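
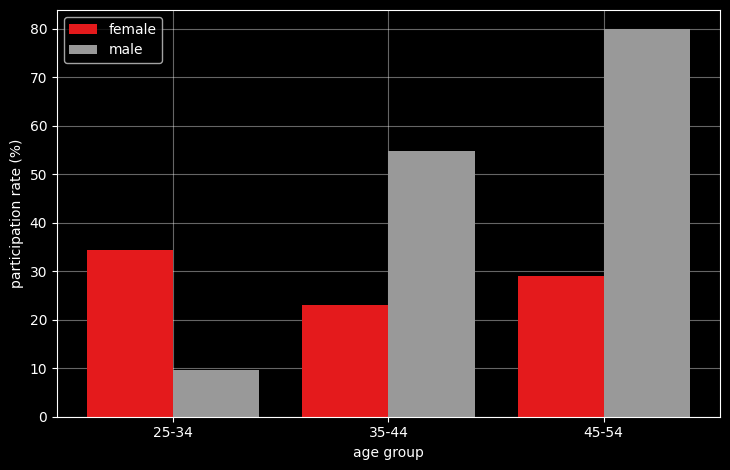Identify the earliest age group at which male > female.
35-44

25-34: male ≈ 10 vs female ≈ 30 (not yet); 35-44: male ≈ 50 vs female ≈ 20 (first crossover).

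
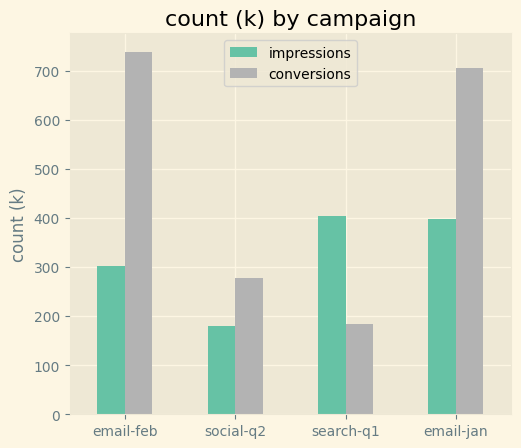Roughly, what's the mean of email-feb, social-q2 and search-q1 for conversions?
≈ 400

(700 + 300 + 200) / 3 ≈ 400.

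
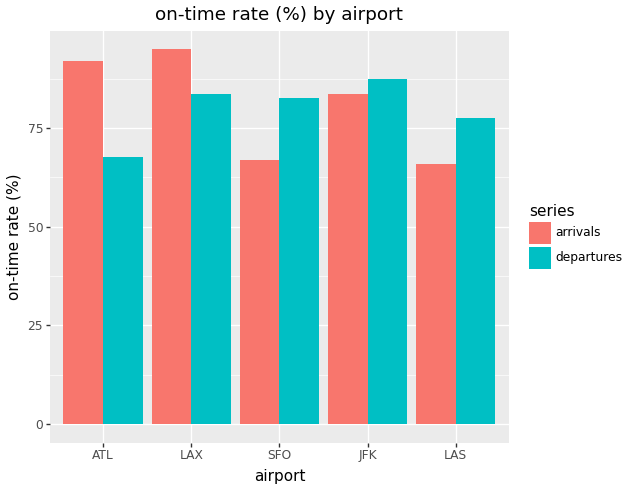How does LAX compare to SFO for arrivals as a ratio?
≈ 1.43×

LAX ≈ 100, SFO ≈ 70; 100/70 ≈ 1.43.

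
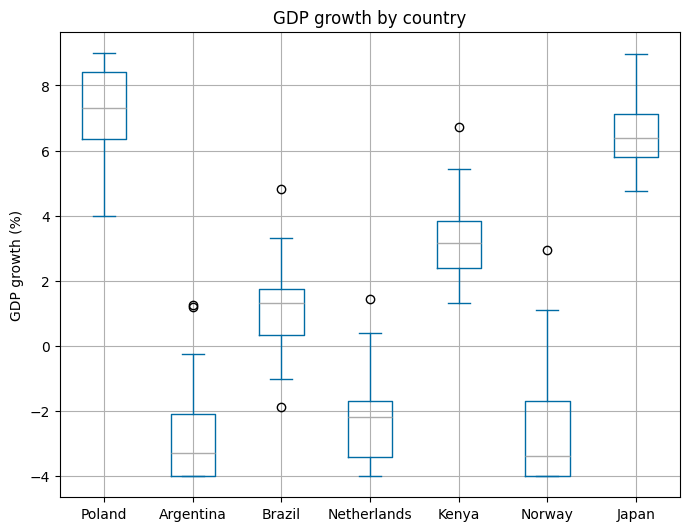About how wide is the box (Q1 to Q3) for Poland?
Q3 ≈ 8, Q1 ≈ 6; IQR ≈ 2.

≈ 2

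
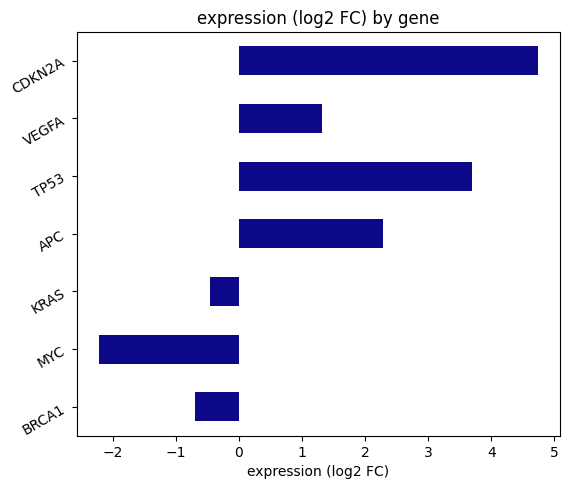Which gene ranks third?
Top 4: CDKN2A ≈ 5, TP53 ≈ 4, APC ≈ 2, VEGFA ≈ 1.

APC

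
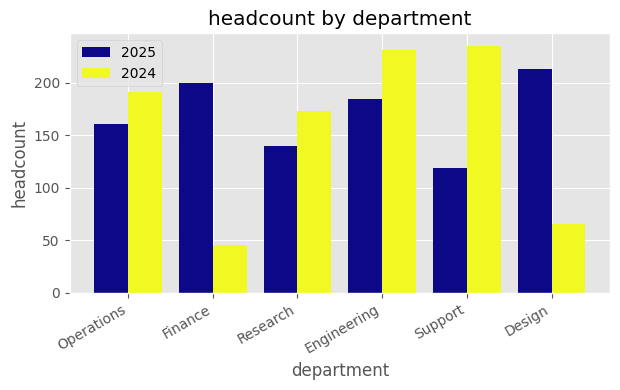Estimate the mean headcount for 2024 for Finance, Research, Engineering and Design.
(40 + 180 + 240 + 60) / 4 ≈ 130.

≈ 130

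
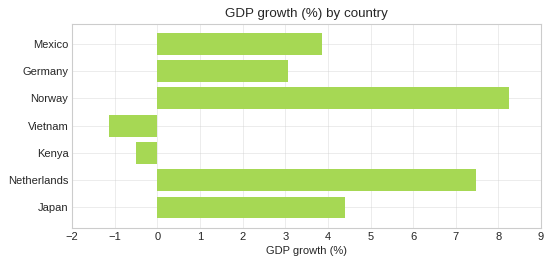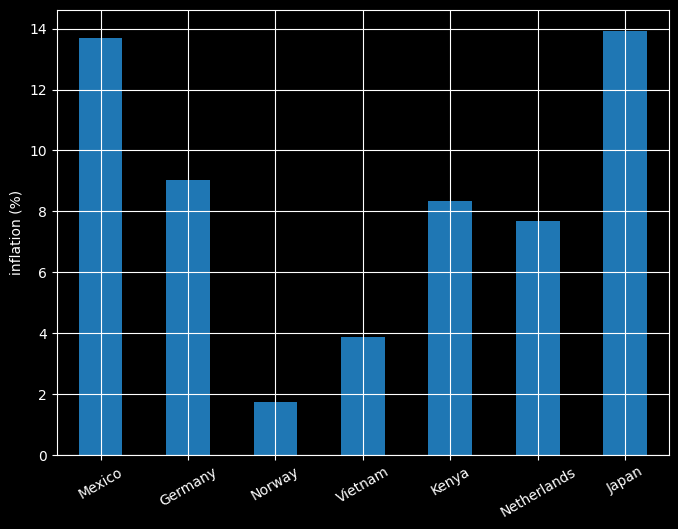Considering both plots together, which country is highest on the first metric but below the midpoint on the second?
Chart 2 median inflation (%) ≈ 8; below-median countries: Norway, Vietnam, Netherlands. Among those, Norway has the highest GDP growth (%) (≈ 8).

Norway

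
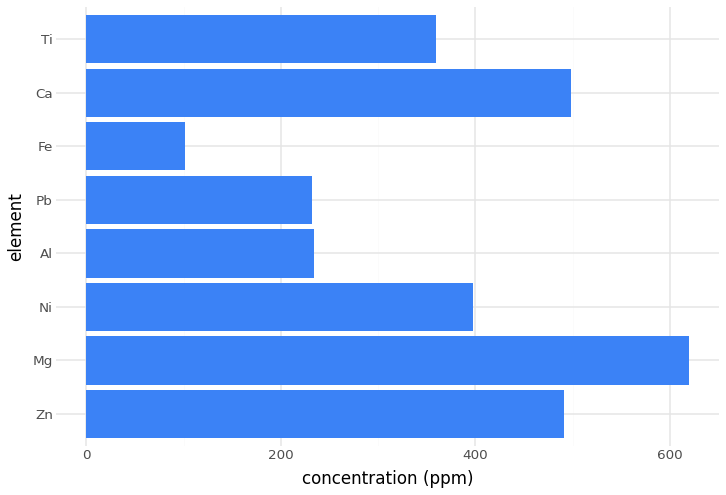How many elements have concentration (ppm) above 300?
Above 300: Zn, Mg, Ni, Ca, Ti.

5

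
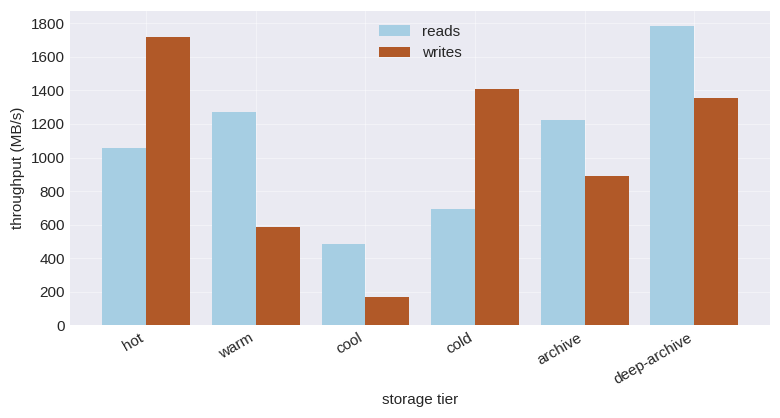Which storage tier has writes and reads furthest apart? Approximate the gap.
cold, ≈ 800 MB/s

cold: writes ≈ 1400, reads ≈ 600 → gap ≈ 800. Next-largest (warm) is only ≈ 600.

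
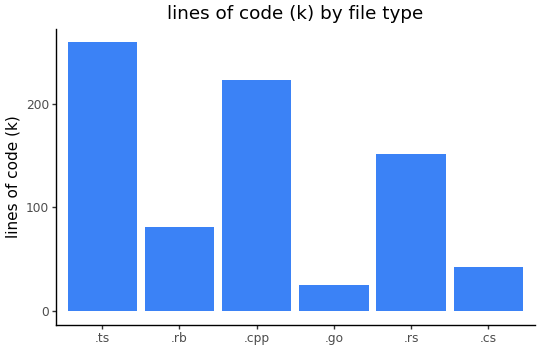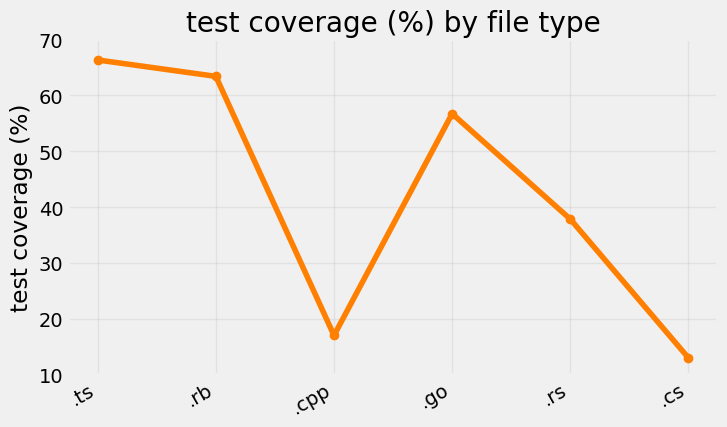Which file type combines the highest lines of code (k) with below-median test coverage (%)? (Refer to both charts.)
.cpp

Chart 2 median test coverage (%) ≈ 50; below-median file types: .cpp, .rs, .cs. Among those, .cpp has the highest lines of code (k) (≈ 225).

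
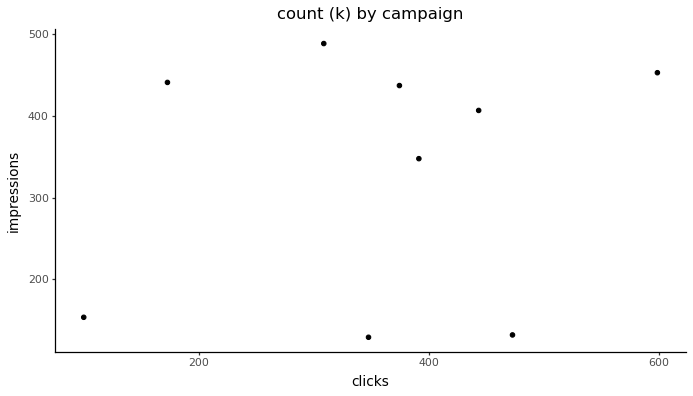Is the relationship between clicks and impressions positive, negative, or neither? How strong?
no clear correlation

Points are roughly uncorrelated; weak (|r| ≈ 0.2).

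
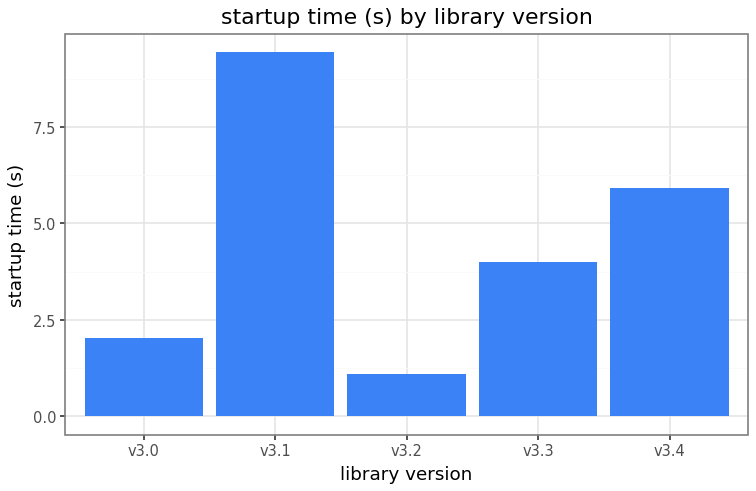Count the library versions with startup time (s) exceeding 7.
Above 7: v3.1.

1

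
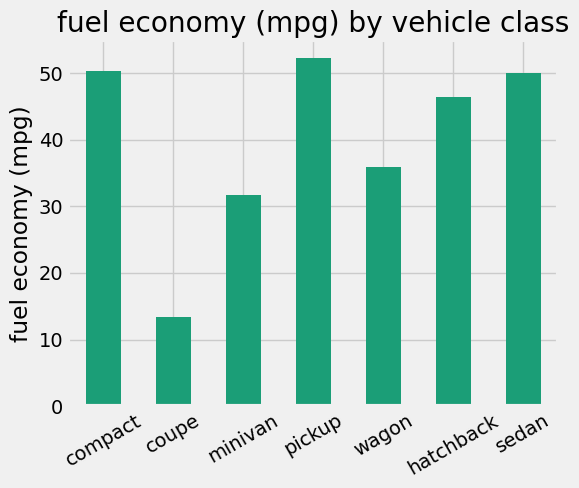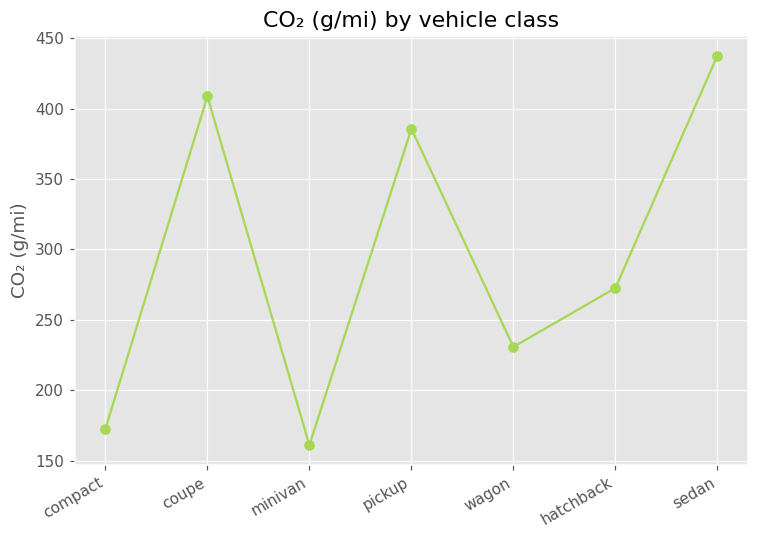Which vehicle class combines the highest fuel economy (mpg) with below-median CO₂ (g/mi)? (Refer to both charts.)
compact

Chart 2 median CO₂ (g/mi) ≈ 250; below-median vehicle classes: compact, minivan, wagon. Among those, compact has the highest fuel economy (mpg) (≈ 50).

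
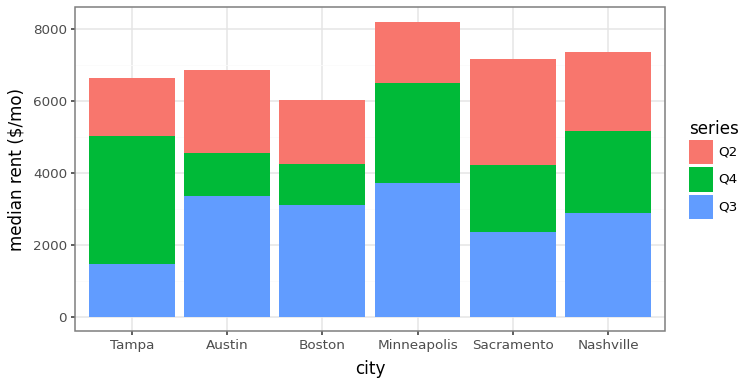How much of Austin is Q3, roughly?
Q3 top ≈ 3000, bottom ≈ 0; segment ≈ 3000.

≈ 3000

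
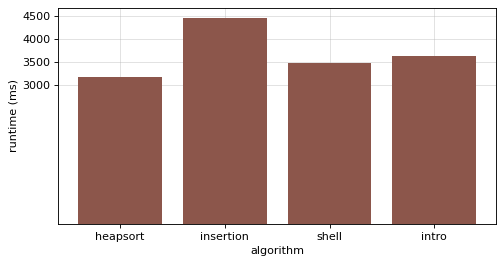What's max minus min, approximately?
≈ 1500

Max insertion ≈ 4500, min heapsort ≈ 3000; range ≈ 1500.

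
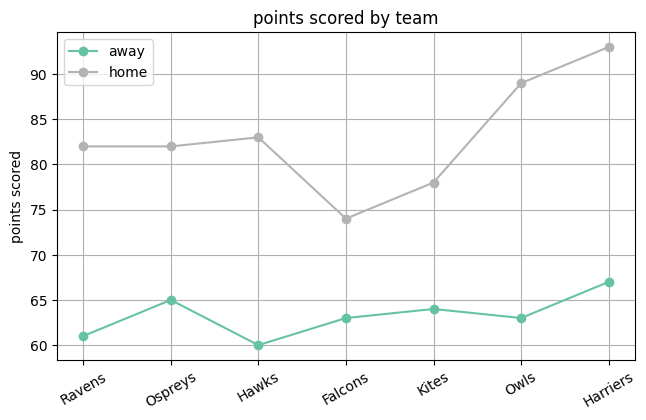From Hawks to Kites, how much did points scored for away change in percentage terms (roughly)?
Hawks ≈ 60, Kites ≈ 65; (65 − 60) / 60 ≈ +8.3%.

≈ +8.3%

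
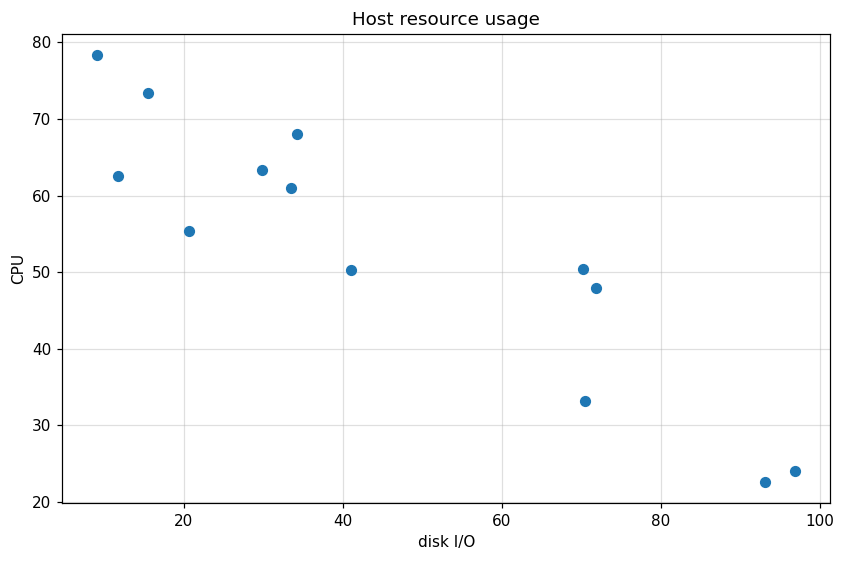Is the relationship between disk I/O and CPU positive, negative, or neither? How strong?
negative, strong

Points are negatively correlated; strong (|r| ≈ 0.9).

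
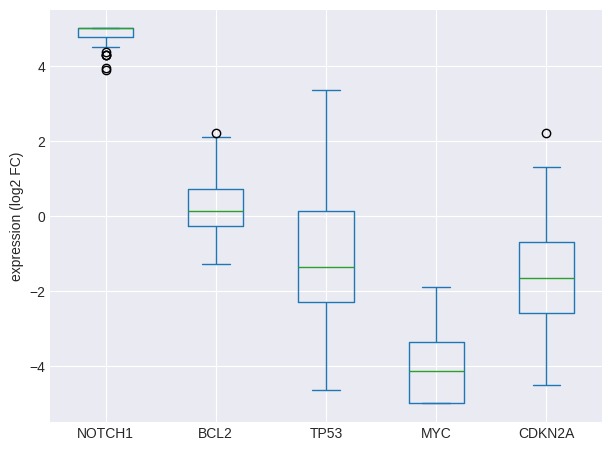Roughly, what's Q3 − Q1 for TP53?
Q3 ≈ 0, Q1 ≈ -2; IQR ≈ 2.

≈ 2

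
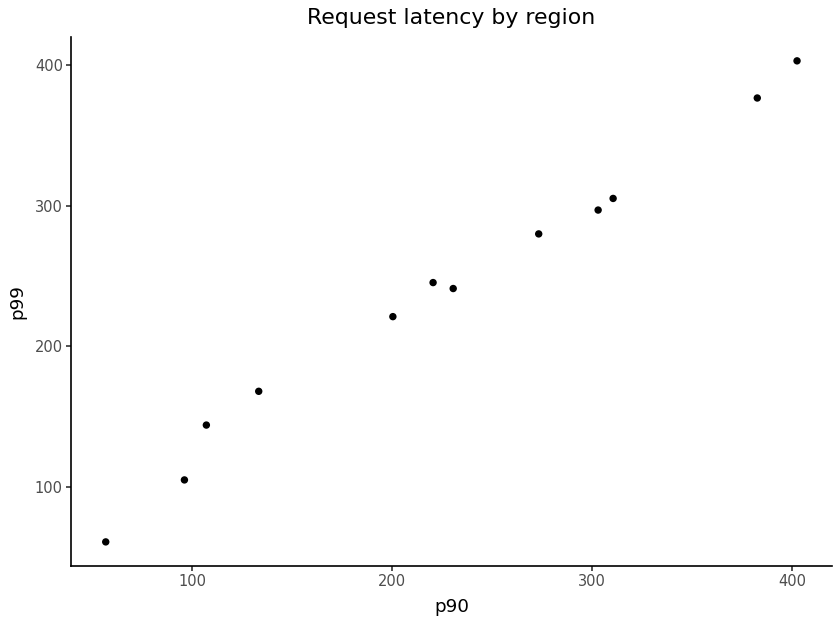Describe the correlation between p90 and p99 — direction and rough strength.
positive, strong

Points are positively correlated; strong (|r| ≈ 1.0).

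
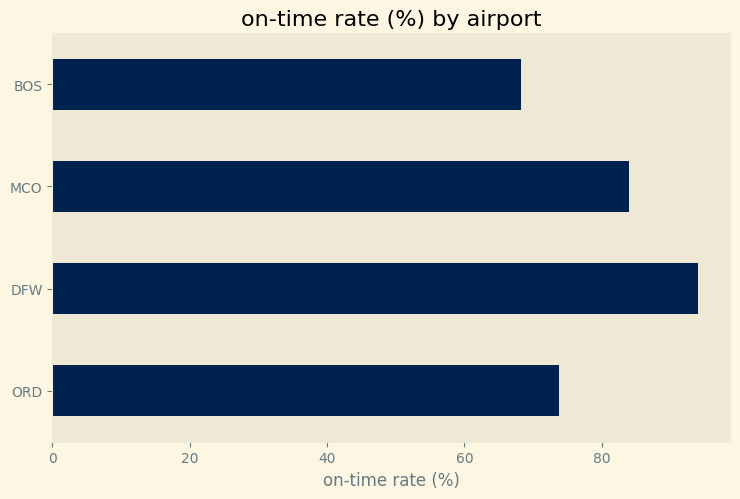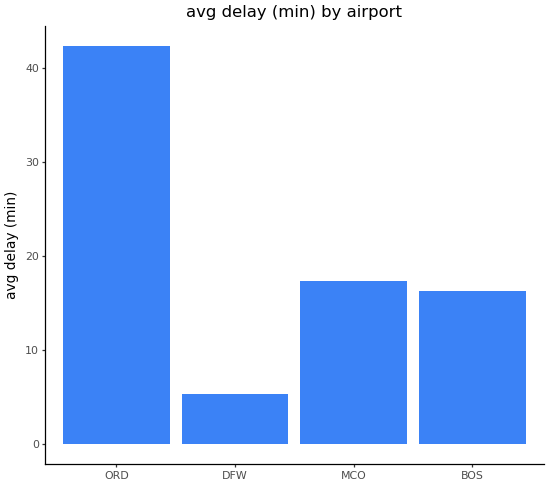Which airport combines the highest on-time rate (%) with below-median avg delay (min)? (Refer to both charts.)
Chart 2 median avg delay (min) ≈ 15; below-median airports: DFW, BOS. Among those, DFW has the highest on-time rate (%) (≈ 90).

DFW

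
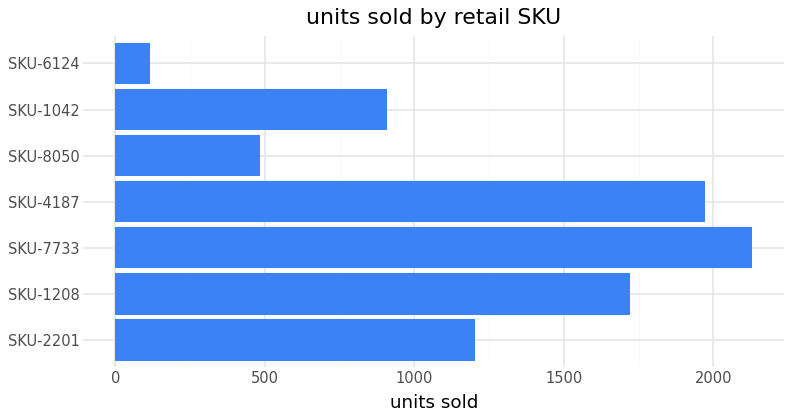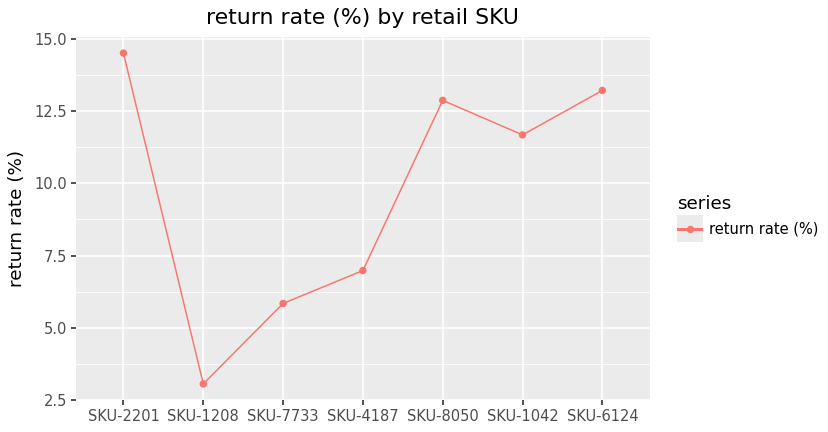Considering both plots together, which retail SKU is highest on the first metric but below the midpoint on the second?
SKU-7733

Chart 2 median return rate (%) ≈ 12; below-median retail SKUs: SKU-1208, SKU-7733, SKU-4187. Among those, SKU-7733 has the highest units sold (≈ 2200).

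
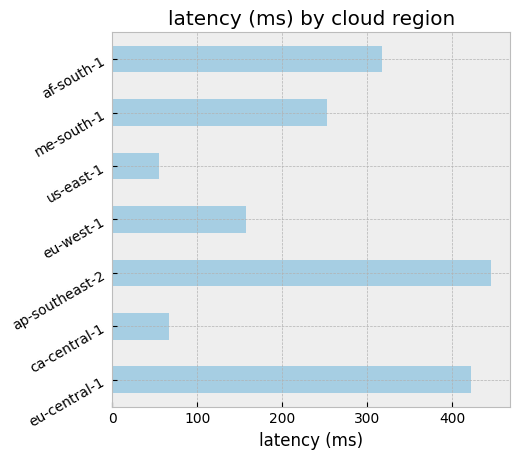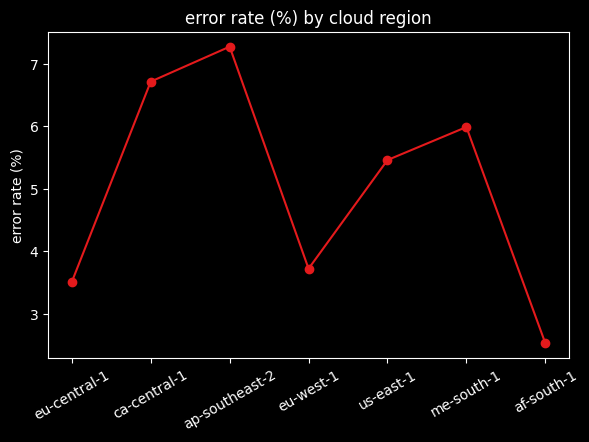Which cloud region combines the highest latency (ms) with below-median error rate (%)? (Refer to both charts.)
Chart 2 median error rate (%) ≈ 5; below-median cloud regions: eu-central-1, eu-west-1, af-south-1. Among those, eu-central-1 has the highest latency (ms) (≈ 400).

eu-central-1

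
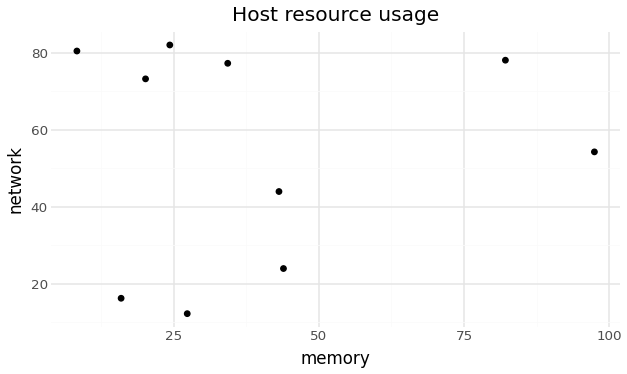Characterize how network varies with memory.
Points are roughly uncorrelated; weak (|r| ≈ 0.1).

no clear correlation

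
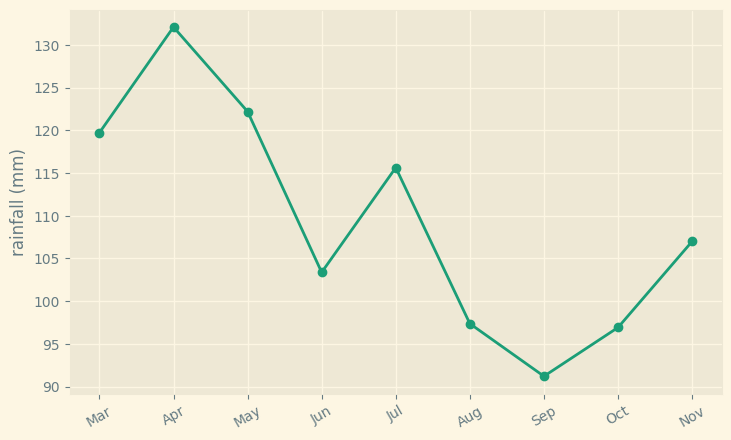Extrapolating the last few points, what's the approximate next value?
Last three: 90, 95, 105 → slope ≈ 7.5/step → next ≈ 112.5.

≈ 112.5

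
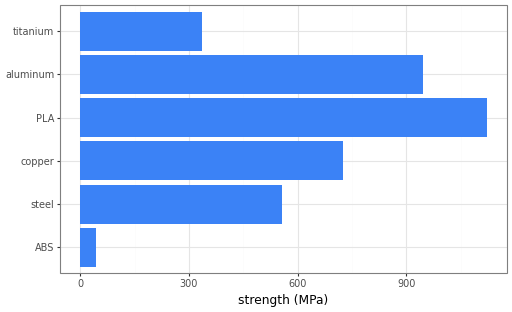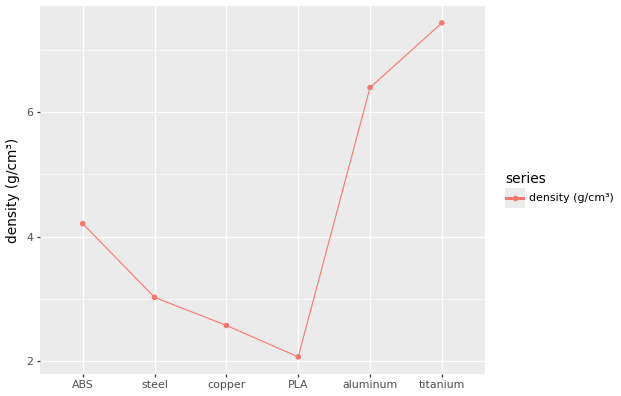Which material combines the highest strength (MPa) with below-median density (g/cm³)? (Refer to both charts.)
PLA

Chart 2 median density (g/cm³) ≈ 4; below-median materials: steel, copper, PLA. Among those, PLA has the highest strength (MPa) (≈ 1200).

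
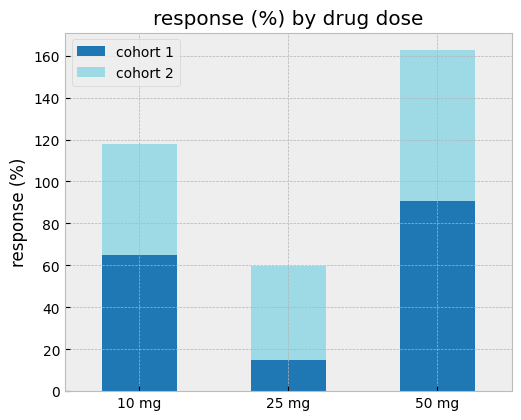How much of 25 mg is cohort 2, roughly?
cohort 2 top ≈ 60, bottom ≈ 20; segment ≈ 40.

≈ 40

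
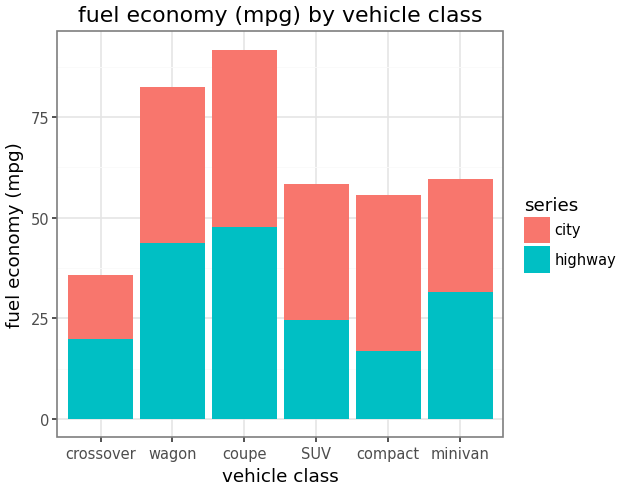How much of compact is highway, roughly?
≈ 20

highway top ≈ 20, bottom ≈ 0; segment ≈ 20.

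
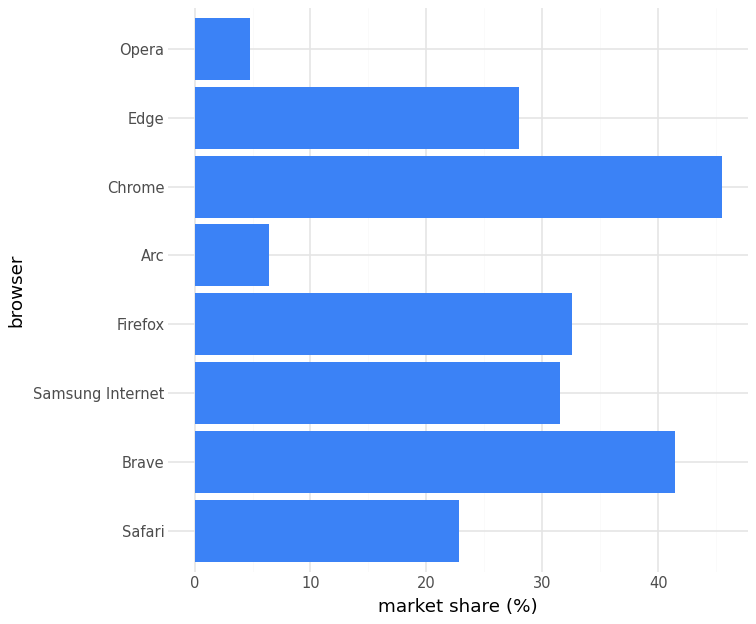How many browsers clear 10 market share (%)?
6

Above 10: Safari, Brave, Samsung Internet, Firefox, Chrome, Edge.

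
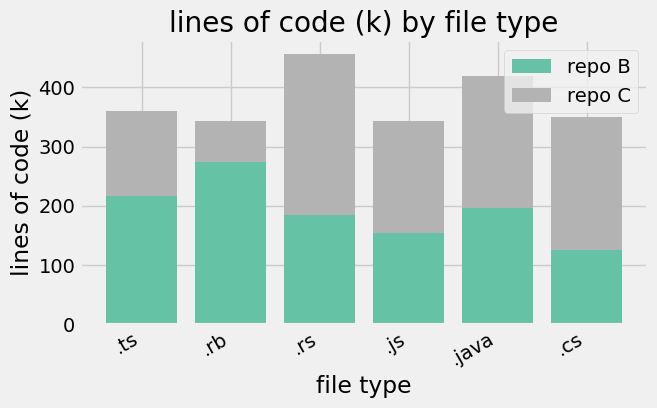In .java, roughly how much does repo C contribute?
≈ 200

repo C top ≈ 400, bottom ≈ 200; segment ≈ 200.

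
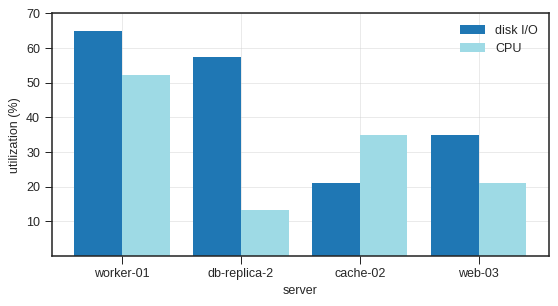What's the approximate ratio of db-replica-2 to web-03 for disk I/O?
≈ 1.5×

db-replica-2 ≈ 60, web-03 ≈ 40; 60/40 ≈ 1.5.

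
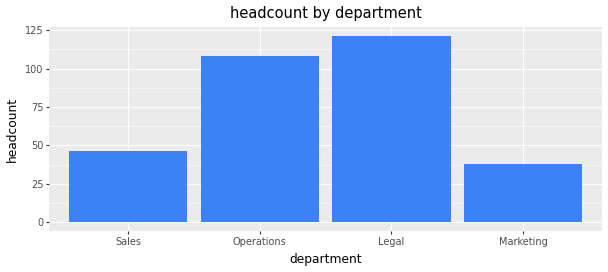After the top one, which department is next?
Operations

Top 3: Legal ≈ 120, Operations ≈ 100, Sales ≈ 40.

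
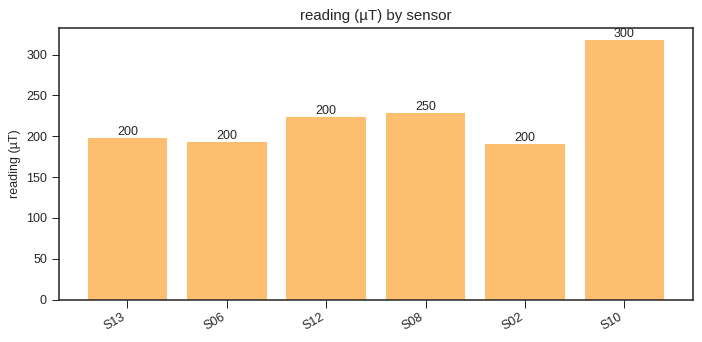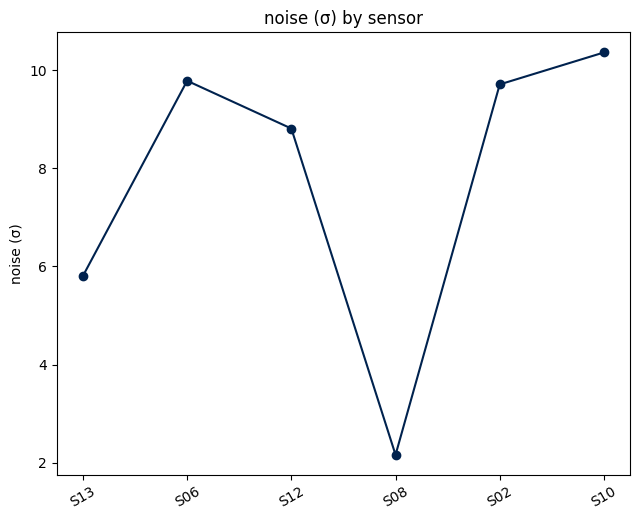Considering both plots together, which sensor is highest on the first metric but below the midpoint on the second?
S08

Chart 2 median noise (σ) ≈ 9; below-median sensors: S13, S12, S08. Among those, S08 has the highest reading (µT) (≈ 250).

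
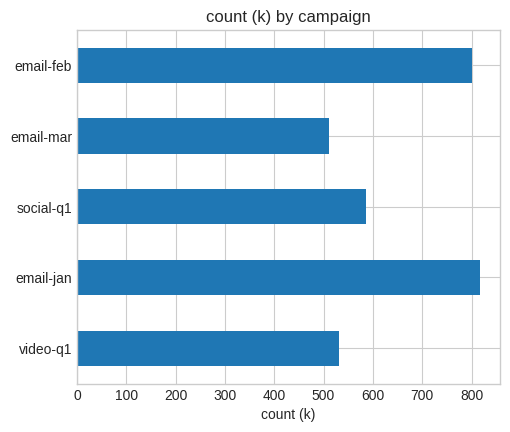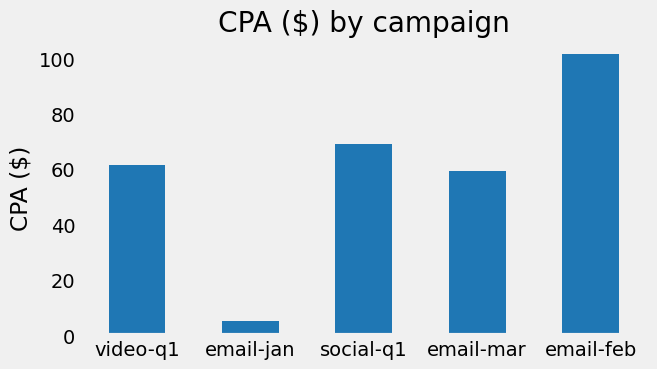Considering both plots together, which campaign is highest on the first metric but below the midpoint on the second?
email-jan

Chart 2 median CPA ($) ≈ 60; below-median campaigns: email-jan, email-mar. Among those, email-jan has the highest count (k) (≈ 800).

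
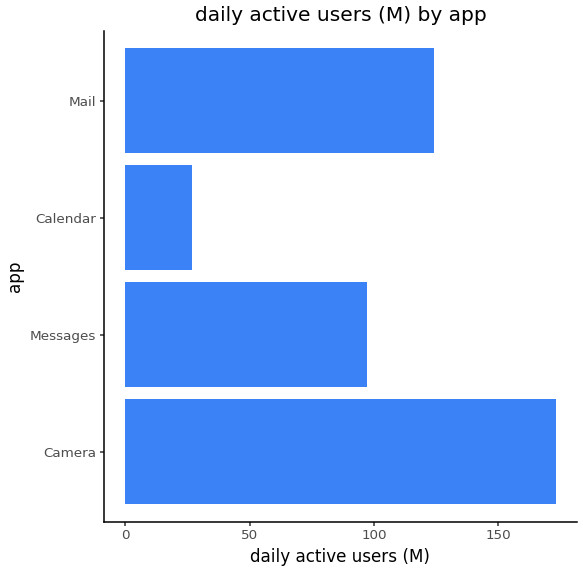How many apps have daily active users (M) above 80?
3

Above 80: Camera, Messages, Mail.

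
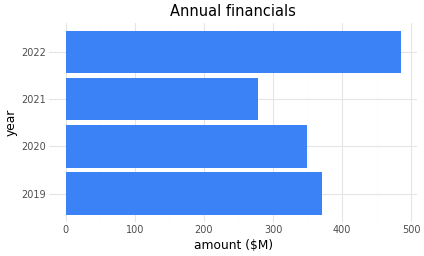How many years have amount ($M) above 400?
1

Above 400: 2022.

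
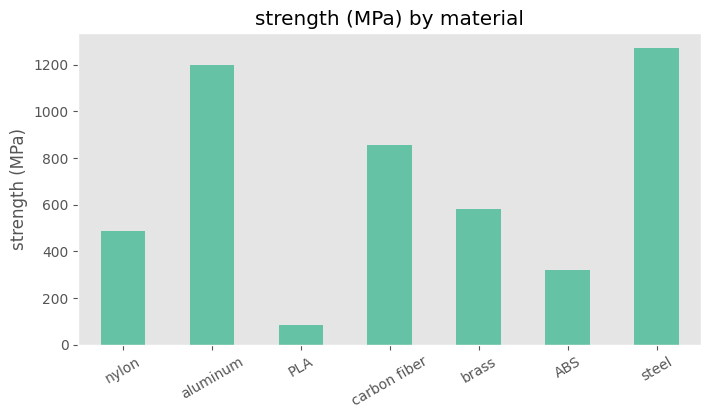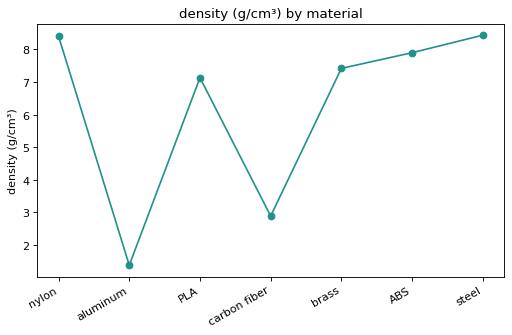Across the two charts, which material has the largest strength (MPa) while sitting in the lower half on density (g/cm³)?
aluminum

Chart 2 median density (g/cm³) ≈ 7; below-median materials: aluminum, PLA, carbon fiber. Among those, aluminum has the highest strength (MPa) (≈ 1200).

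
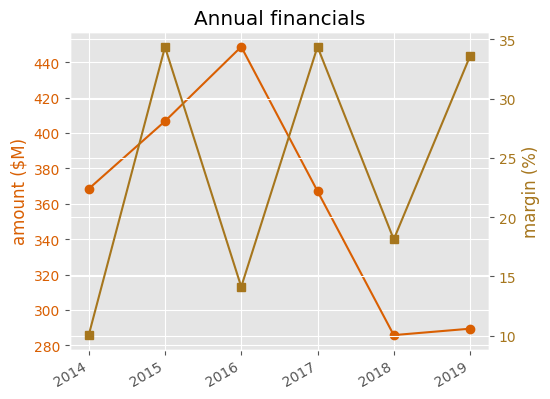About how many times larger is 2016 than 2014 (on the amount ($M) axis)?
2016 ≈ 440, 2014 ≈ 360; 440/360 ≈ 1.22.

≈ 1.22×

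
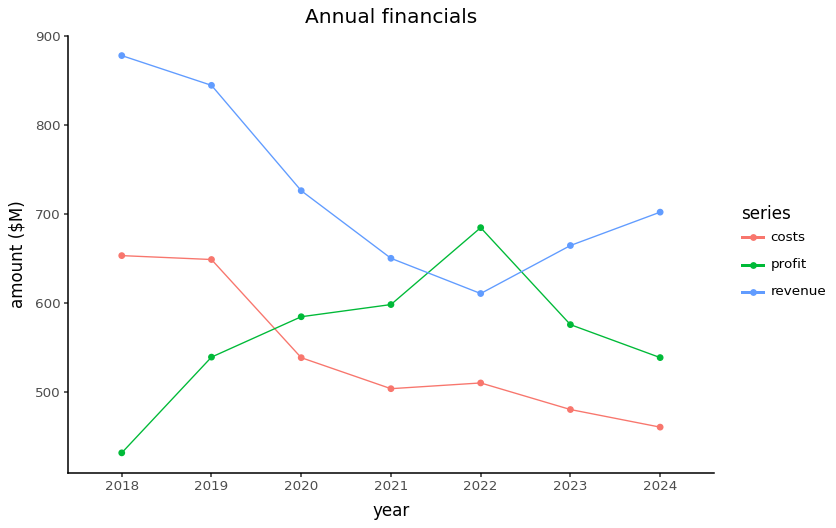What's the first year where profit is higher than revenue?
2022

2021: profit ≈ 600 vs revenue ≈ 650 (not yet); 2022: profit ≈ 700 vs revenue ≈ 600 (first crossover).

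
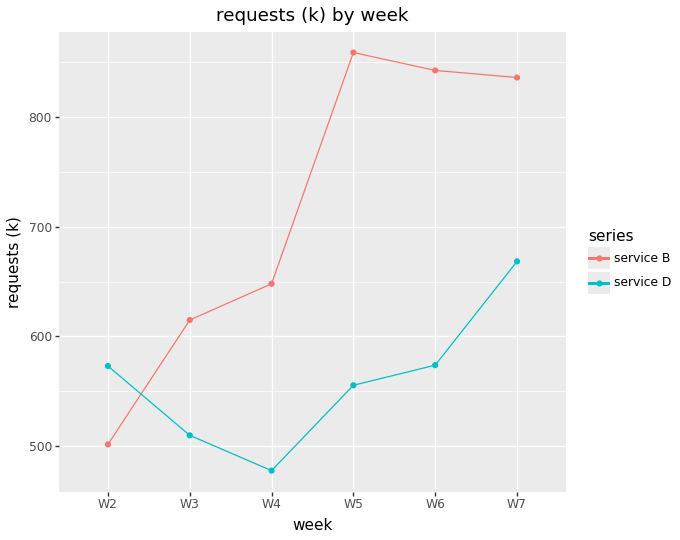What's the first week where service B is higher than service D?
W2: service B ≈ 500 vs service D ≈ 550 (not yet); W3: service B ≈ 600 vs service D ≈ 500 (first crossover).

W3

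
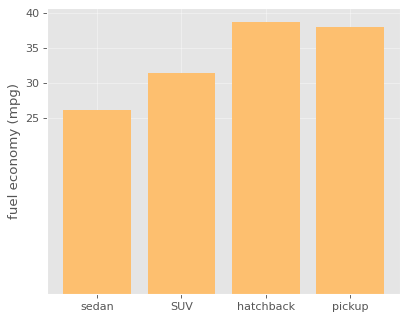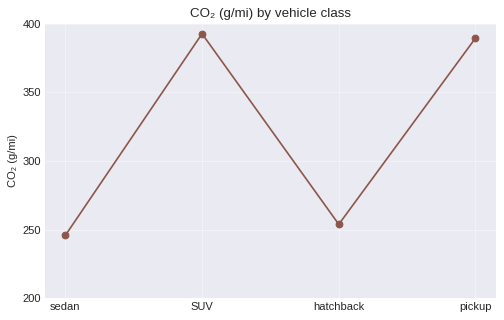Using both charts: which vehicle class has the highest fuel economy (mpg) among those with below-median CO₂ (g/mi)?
hatchback

Chart 2 median CO₂ (g/mi) ≈ 300; below-median vehicle classes: sedan, hatchback. Among those, hatchback has the highest fuel economy (mpg) (≈ 40).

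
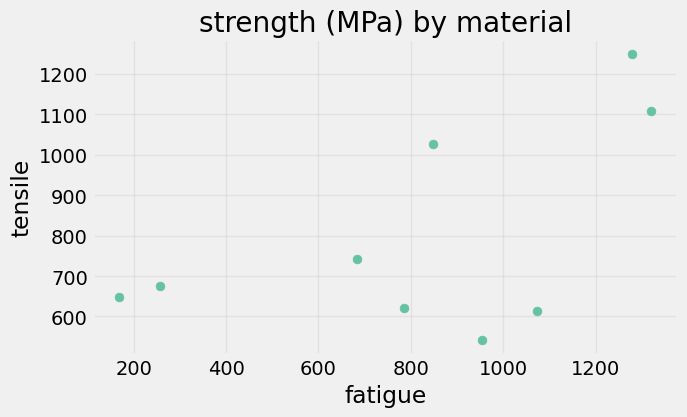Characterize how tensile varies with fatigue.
Points are positively correlated; moderate (|r| ≈ 0.6).

positive, moderate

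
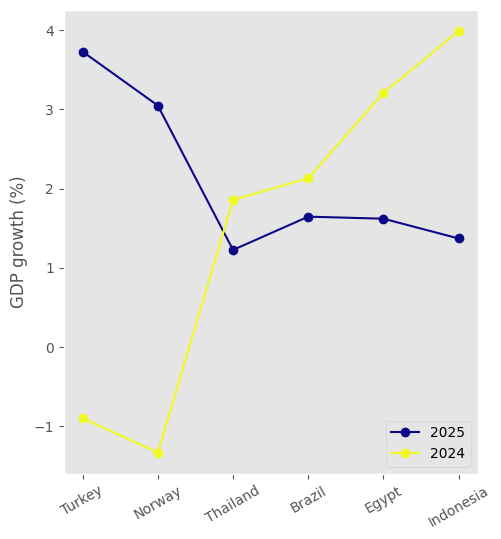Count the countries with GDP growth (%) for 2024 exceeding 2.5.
Above 2.5: Egypt, Indonesia.

2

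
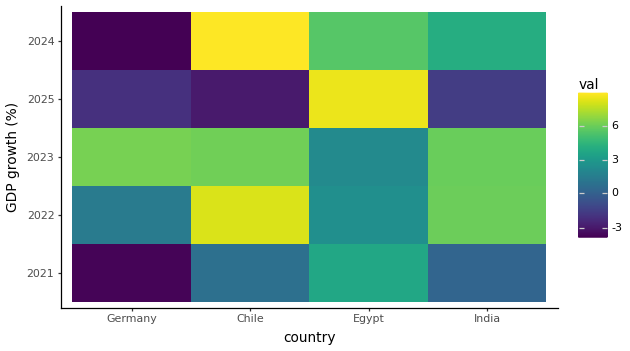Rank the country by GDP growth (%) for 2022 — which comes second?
Top 3 for 2022: Chile ≈ 8, India ≈ 6, Egypt ≈ 2.

India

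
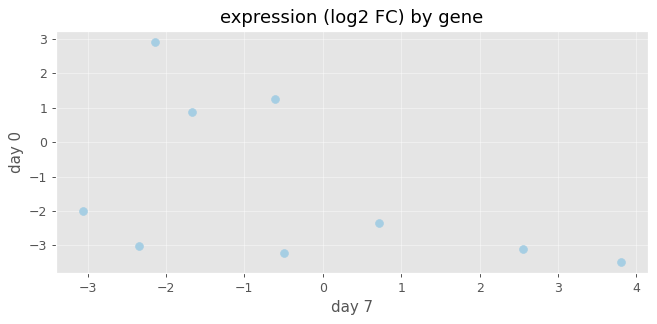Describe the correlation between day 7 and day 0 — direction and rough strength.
Points are negatively correlated; moderate (|r| ≈ 0.5).

negative, moderate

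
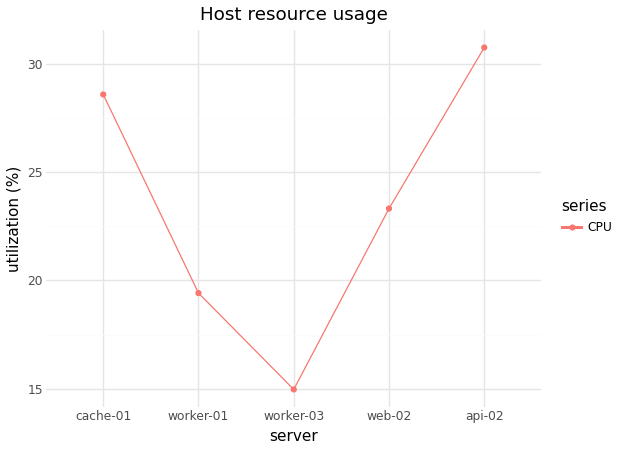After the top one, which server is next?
Top 3: api-02 ≈ 30, cache-01 ≈ 28, web-02 ≈ 24.

cache-01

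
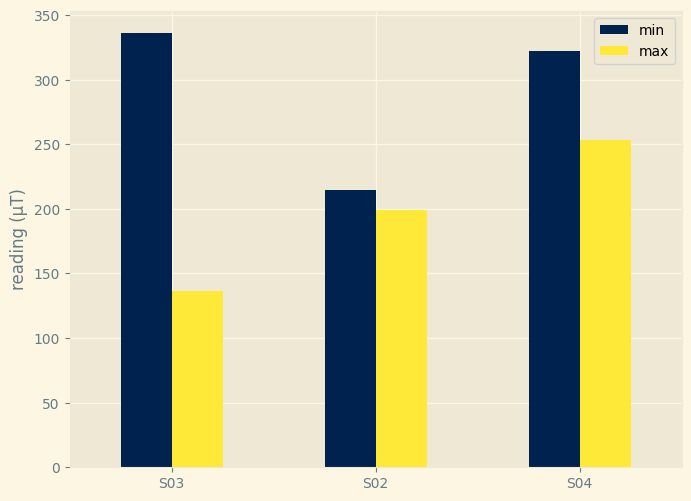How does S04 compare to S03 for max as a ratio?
≈ 1.67×

S04 ≈ 250, S03 ≈ 150; 250/150 ≈ 1.67.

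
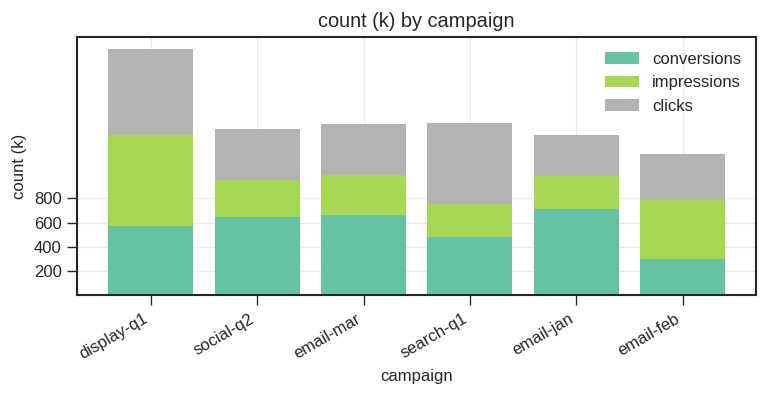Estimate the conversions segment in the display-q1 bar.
conversions top ≈ 600, bottom ≈ 0; segment ≈ 600.

≈ 600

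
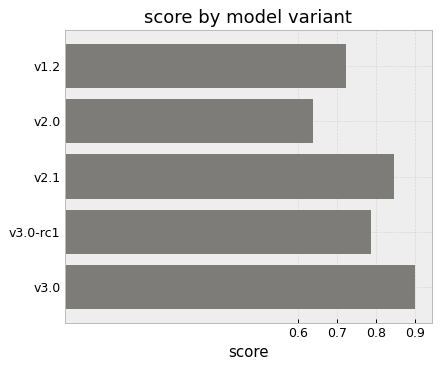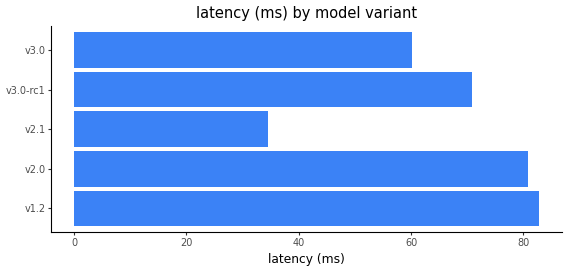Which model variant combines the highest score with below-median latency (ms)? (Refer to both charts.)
v3.0

Chart 2 median latency (ms) ≈ 70; below-median model variants: v2.1, v3.0. Among those, v3.0 has the highest score (≈ 0.9).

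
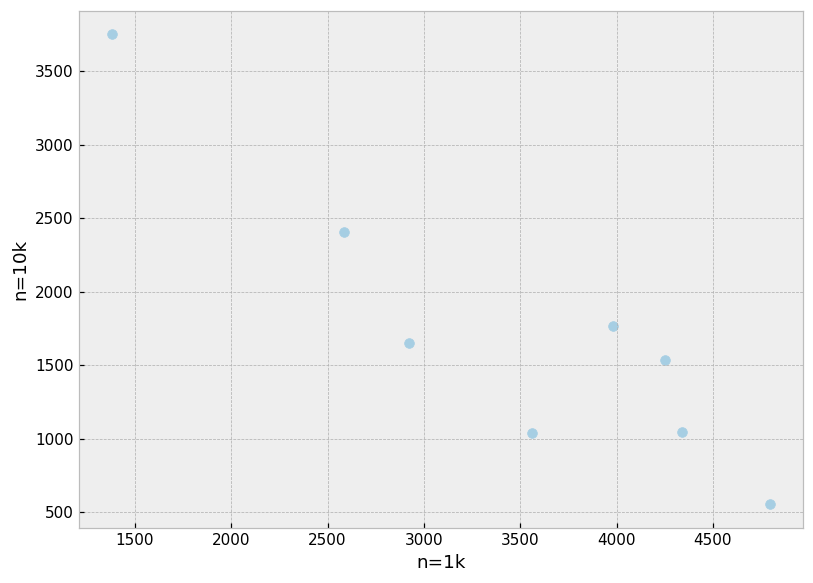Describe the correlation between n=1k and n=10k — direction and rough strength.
Points are negatively correlated; strong (|r| ≈ 0.9).

negative, strong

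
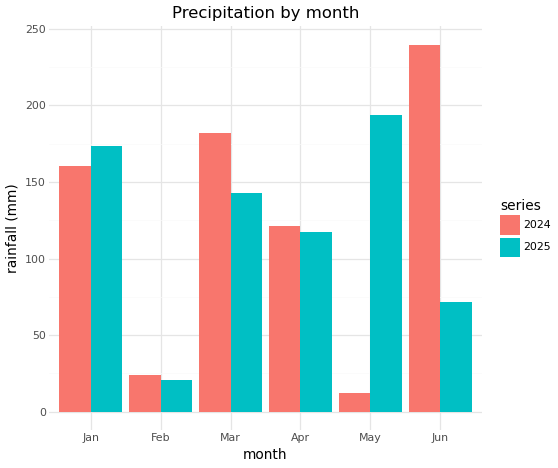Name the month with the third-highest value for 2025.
Top 4 for 2025: May ≈ 200, Jan ≈ 180, Mar ≈ 140, Apr ≈ 120.

Mar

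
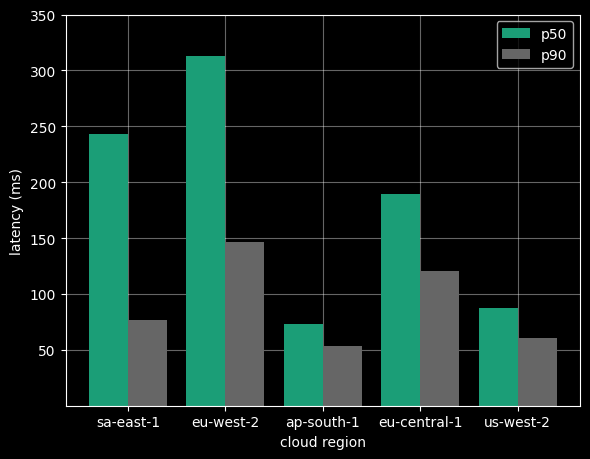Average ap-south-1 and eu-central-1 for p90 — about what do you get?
(50 + 100) / 2 ≈ 75.

≈ 75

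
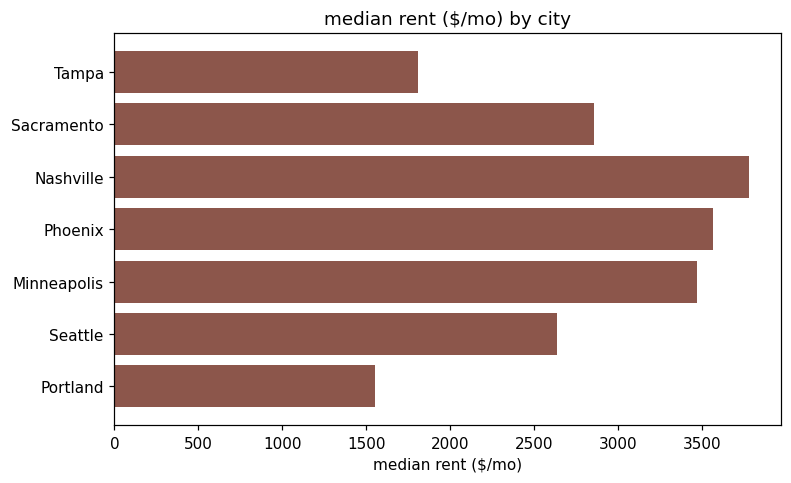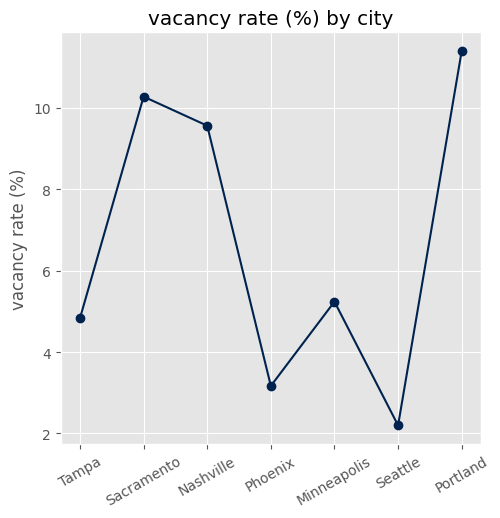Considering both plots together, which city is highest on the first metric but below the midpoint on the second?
Chart 2 median vacancy rate (%) ≈ 6; below-median cities: Tampa, Phoenix, Seattle. Among those, Phoenix has the highest median rent ($/mo) (≈ 3500).

Phoenix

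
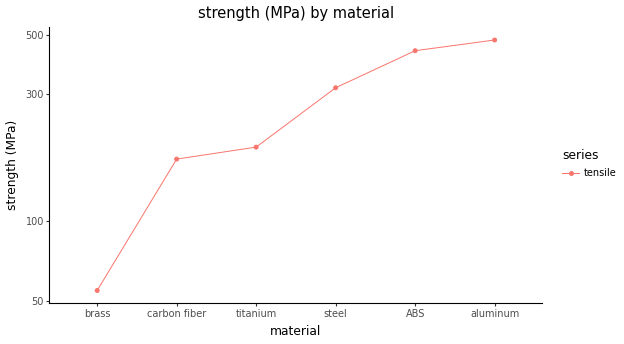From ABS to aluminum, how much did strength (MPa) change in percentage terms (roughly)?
ABS ≈ 450, aluminum ≈ 500; (500 − 450) / 450 ≈ +11.1%.

≈ +11.1%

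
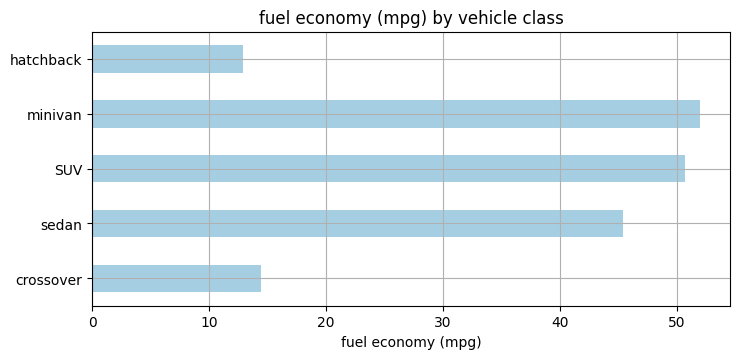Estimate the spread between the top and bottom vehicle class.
Max minivan ≈ 50, min hatchback ≈ 15; range ≈ 35.

≈ 35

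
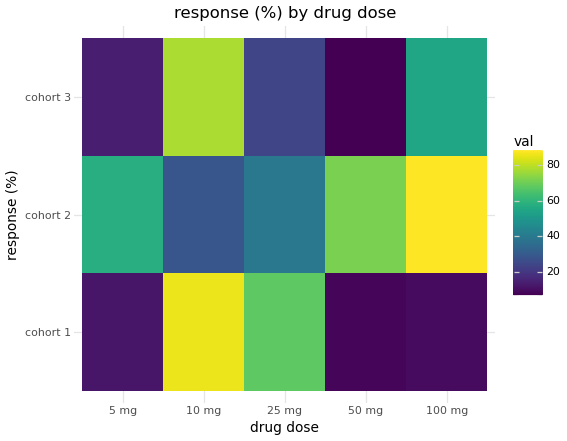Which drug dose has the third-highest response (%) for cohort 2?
Top 4 for cohort 2: 100 mg ≈ 90, 50 mg ≈ 70, 5 mg ≈ 60, 25 mg ≈ 40.

5 mg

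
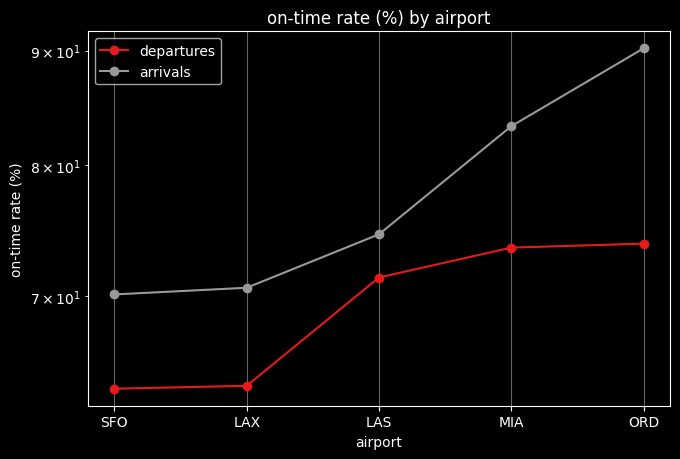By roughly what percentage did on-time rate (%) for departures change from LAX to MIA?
LAX ≈ 65, MIA ≈ 75; (75 − 65) / 65 ≈ +15.4%.

≈ +15.4%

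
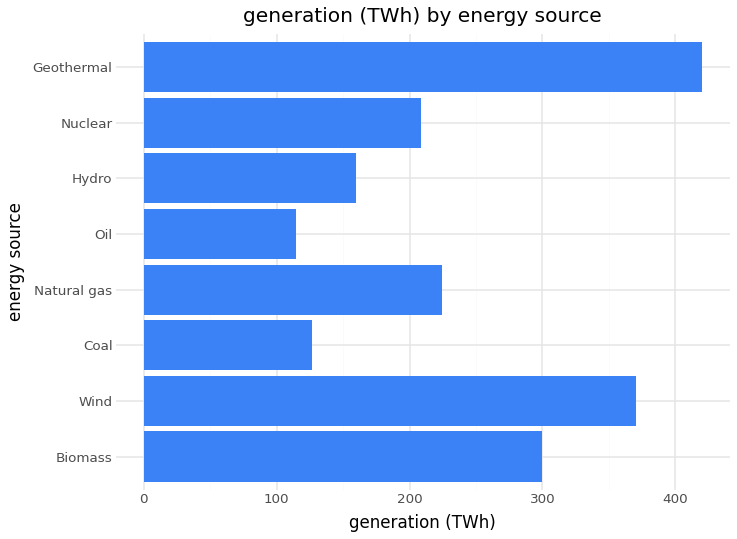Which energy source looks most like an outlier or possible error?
Geothermal ≈ 400; the rest sit between ≈ 100 and ≈ 350.

Geothermal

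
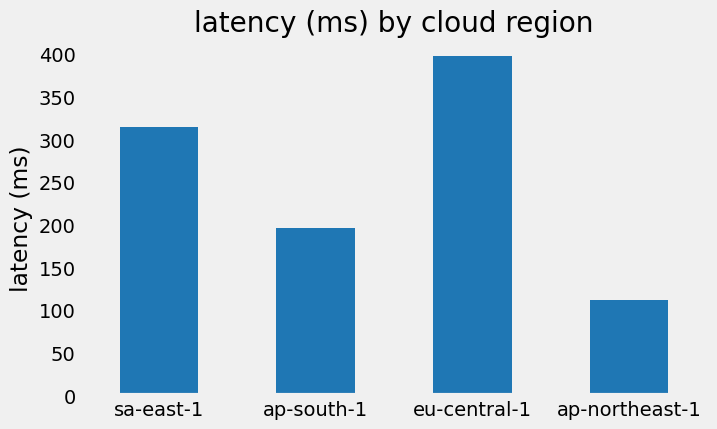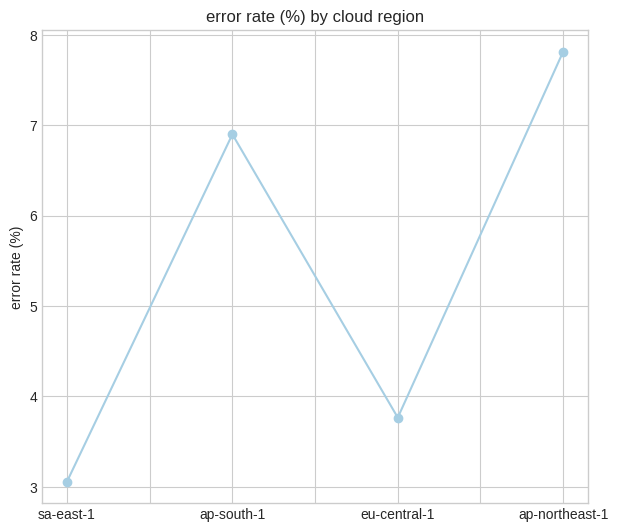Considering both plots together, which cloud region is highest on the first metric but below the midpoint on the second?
Chart 2 median error rate (%) ≈ 5; below-median cloud regions: sa-east-1, eu-central-1. Among those, eu-central-1 has the highest latency (ms) (≈ 400).

eu-central-1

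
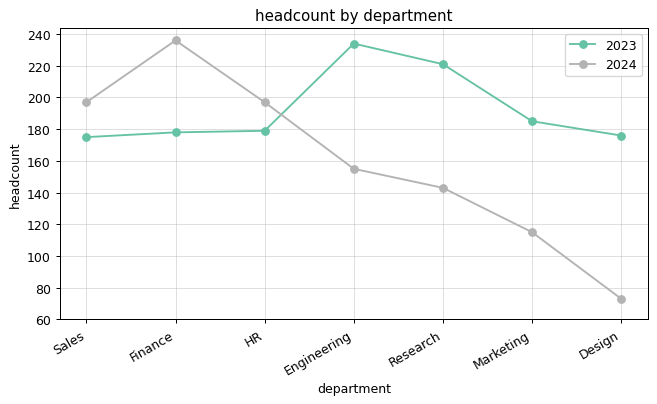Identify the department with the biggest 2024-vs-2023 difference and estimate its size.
Design, ≈ 100

Design: 2024 ≈ 80, 2023 ≈ 180 → gap ≈ 100. Next-largest (Engineering) is only ≈ 80.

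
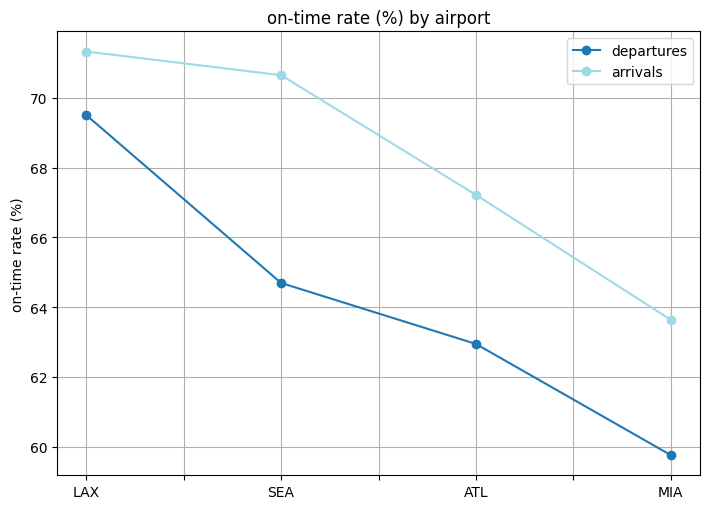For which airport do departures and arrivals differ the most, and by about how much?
SEA: departures ≈ 65, arrivals ≈ 71 → gap ≈ 6. Next-largest (ATL) is only ≈ 4.

SEA, ≈ 6 %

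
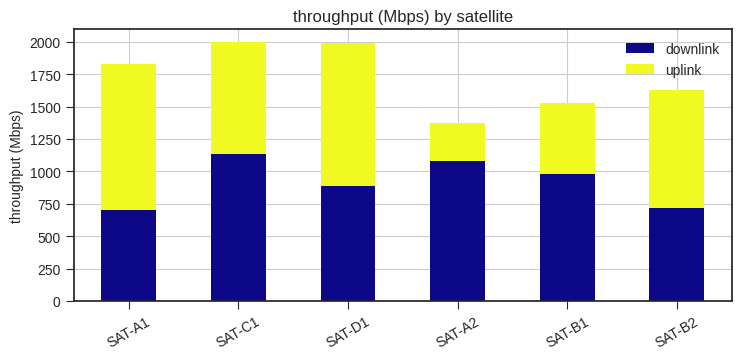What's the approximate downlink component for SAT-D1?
downlink top ≈ 800, bottom ≈ 0; segment ≈ 800.

≈ 800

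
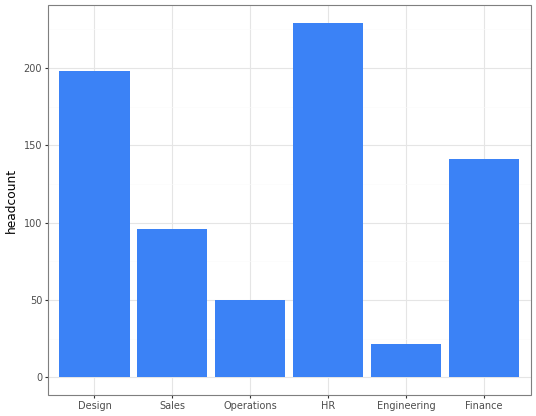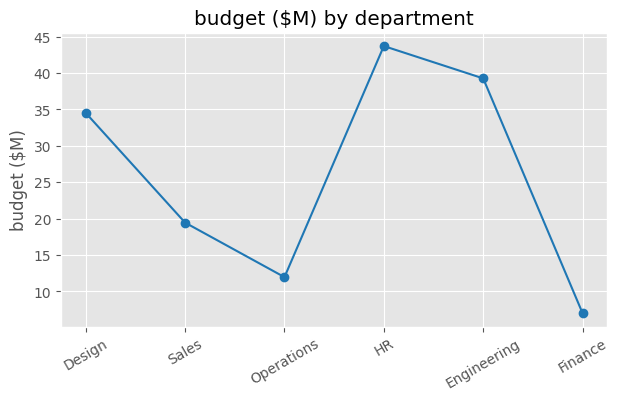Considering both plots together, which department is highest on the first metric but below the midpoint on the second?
Finance

Chart 2 median budget ($M) ≈ 25; below-median departments: Sales, Operations, Finance. Among those, Finance has the highest headcount (≈ 150).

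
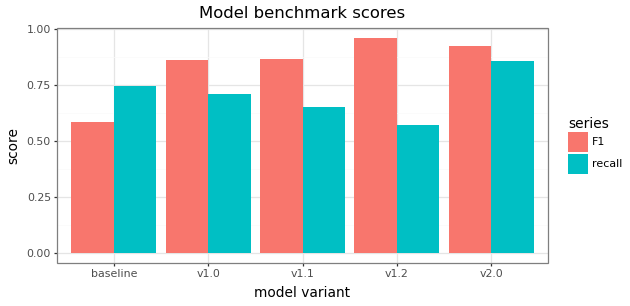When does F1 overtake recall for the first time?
baseline: F1 ≈ 0.6 vs recall ≈ 0.7 (not yet); v1.0: F1 ≈ 0.9 vs recall ≈ 0.7 (first crossover).

v1.0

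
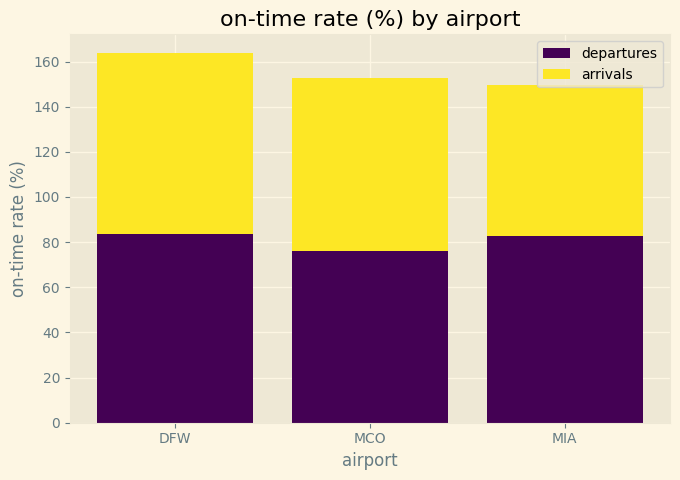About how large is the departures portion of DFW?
departures top ≈ 80, bottom ≈ 0; segment ≈ 80.

≈ 80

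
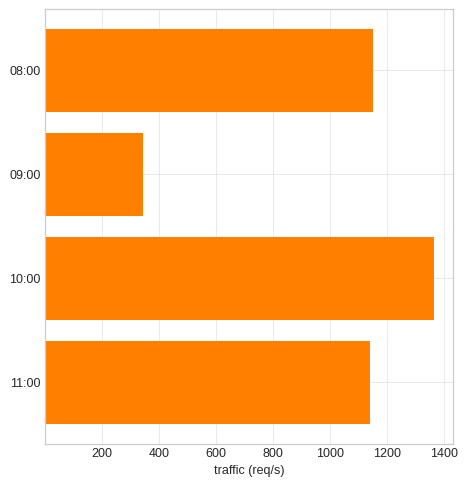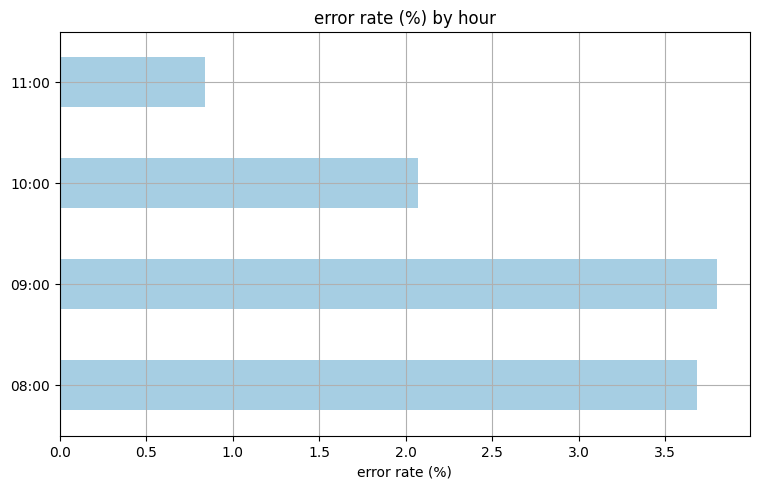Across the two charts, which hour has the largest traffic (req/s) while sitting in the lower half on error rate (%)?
Chart 2 median error rate (%) ≈ 3; below-median hours: 10:00, 11:00. Among those, 10:00 has the highest traffic (req/s) (≈ 1400).

10:00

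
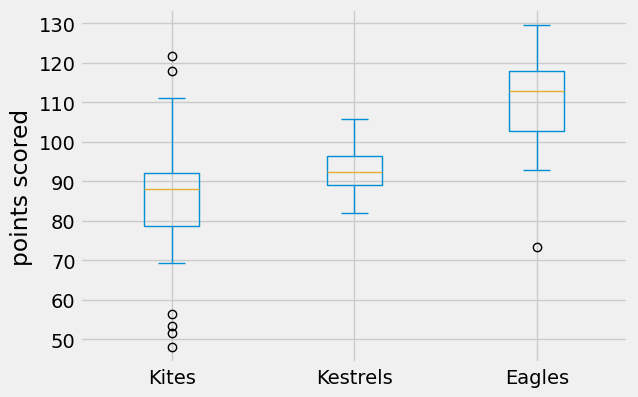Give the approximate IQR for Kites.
Q3 ≈ 92, Q1 ≈ 78; IQR ≈ 14.

≈ 14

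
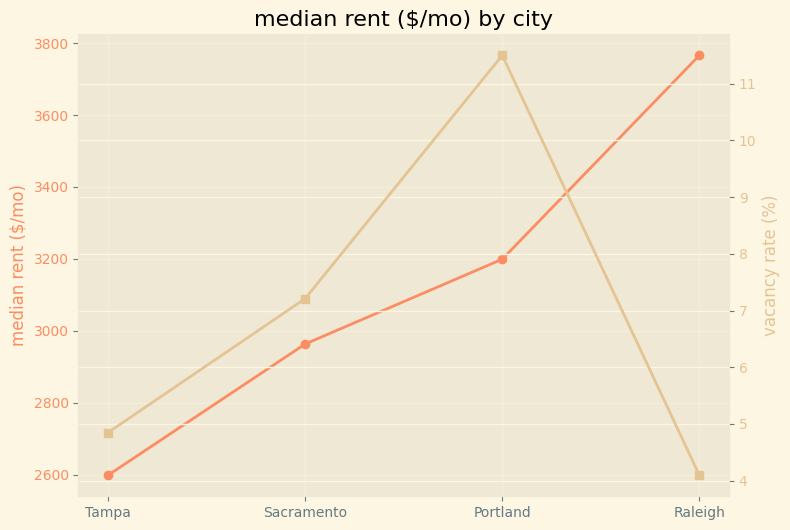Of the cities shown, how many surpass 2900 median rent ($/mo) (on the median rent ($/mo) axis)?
Above 2900: Sacramento, Portland, Raleigh.

3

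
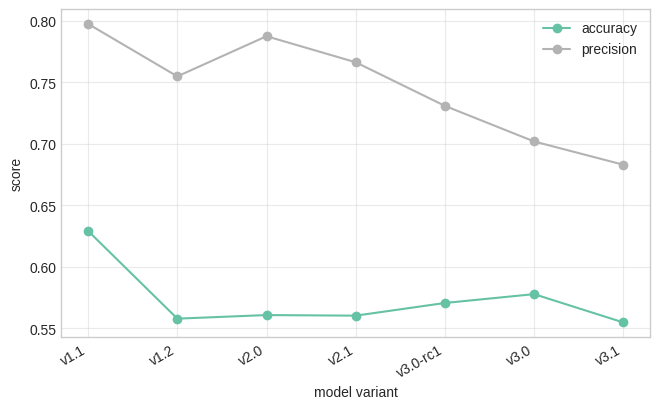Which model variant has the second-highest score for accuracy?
Top 3 for accuracy: v1.1 ≈ 0.65, v3.0 ≈ 0.60, v3.0-rc1 ≈ 0.55.

v3.0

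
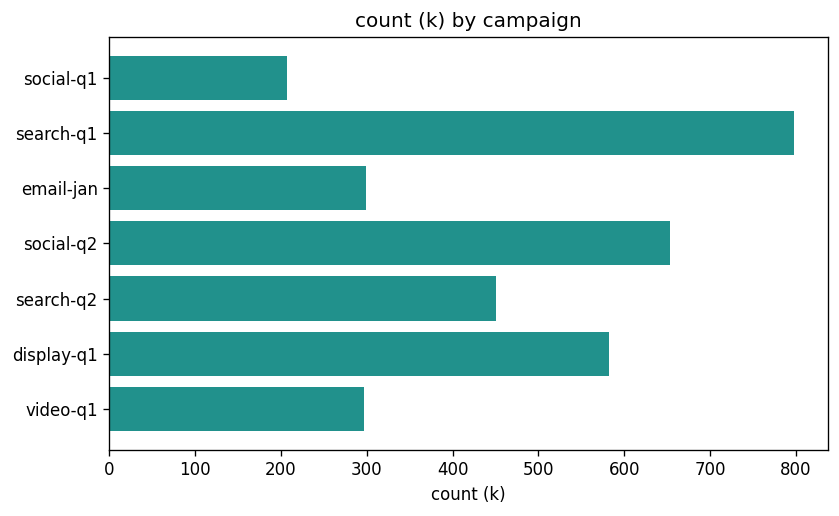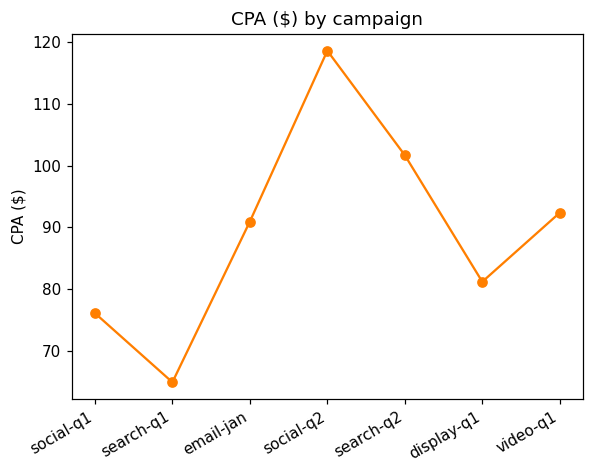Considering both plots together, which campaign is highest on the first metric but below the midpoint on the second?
search-q1

Chart 2 median CPA ($) ≈ 100; below-median campaigns: social-q1, search-q1, display-q1. Among those, search-q1 has the highest count (k) (≈ 800).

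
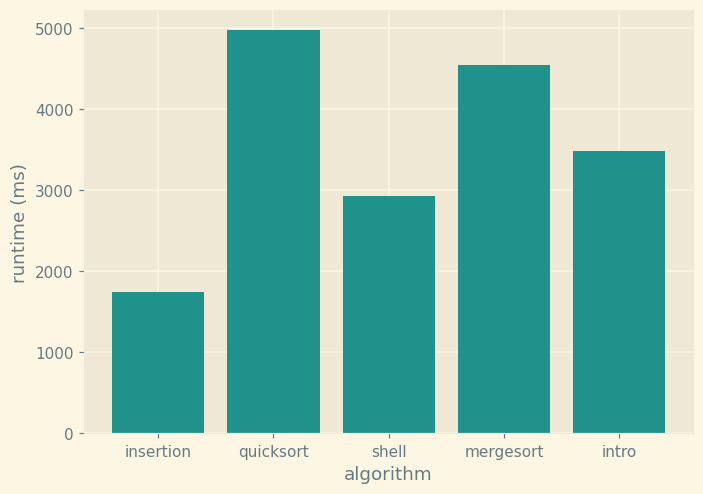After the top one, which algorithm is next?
mergesort

Top 3: quicksort ≈ 5000, mergesort ≈ 4500, intro ≈ 3500.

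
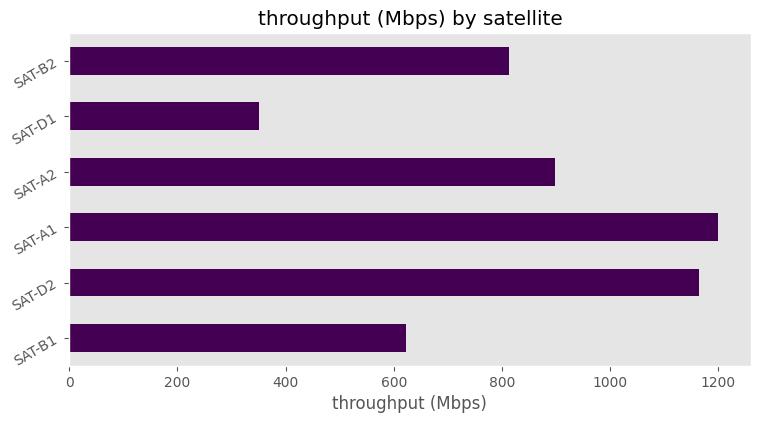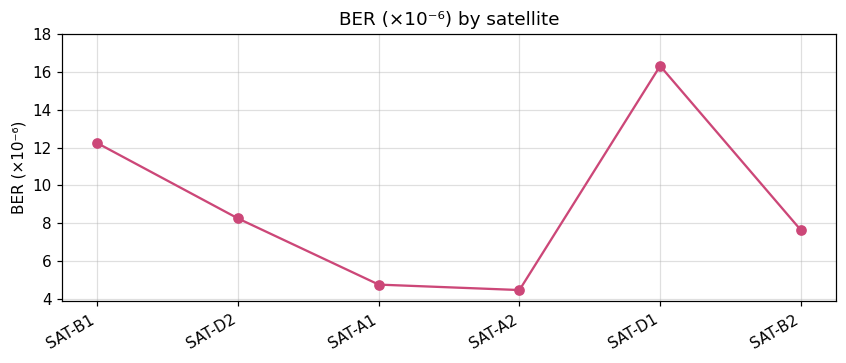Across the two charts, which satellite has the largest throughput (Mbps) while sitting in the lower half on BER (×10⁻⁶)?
Chart 2 median BER (×10⁻⁶) ≈ 8; below-median satellites: SAT-A1, SAT-A2, SAT-B2. Among those, SAT-A1 has the highest throughput (Mbps) (≈ 1200).

SAT-A1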